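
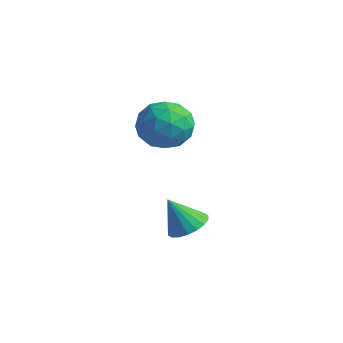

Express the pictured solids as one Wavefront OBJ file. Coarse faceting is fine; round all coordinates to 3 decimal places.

v -3.075 1.729 1.633
v -2.224 2.403 1.011
v -1.596 0.837 2.689
v -0.745 1.511 2.067
v -1.516 2.071 2.878
v -2.43 2.622 2.226
v -1.39 0.618 1.474
v -2.304 1.169 0.822
v -1.183 1.716 0.913
v -1.26 2.615 1.781
v -2.56 0.625 1.919
v -2.637 1.524 2.787
v -2.779 2.145 1.229
v -1.041 1.095 2.471
v -1.494 1.425 2.948
v -0.994 1.821 2.582
v -2.9 2.273 1.943
v -2.4 2.67 1.578
v -1.984 2.474 2.675
v -1.42 0.57 2.122
v -0.92 0.967 1.757
v -2.826 1.419 1.118
v -2.326 1.815 0.752
v -1.836 0.766 1.025
v -1.667 2.137 0.806
v -0.798 1.613 1.427
v -1.177 1.087 1.079
v -1.714 1.412 0.695
v -1.713 2.665 1.316
v -0.843 2.14 1.937
v -1.296 2.47 2.414
v -1.834 2.794 2.03
v -1.101 2.261 1.259
v -2.977 1.1 1.763
v -2.107 0.575 2.384
v -1.986 0.446 1.67
v -2.524 0.77 1.286
v -3.022 1.627 2.273
v -2.153 1.103 2.894
v -2.106 1.828 3.005
v -2.643 2.153 2.621
v -2.719 0.979 2.441
v -0.361 1.352 -3.138
v 0.294 0.695 -3.077
v -0.999 0.848 -1.702
v 0.47 1.018 -2.886
v 0.48 1.406 -2.745
v 0.324 1.784 -2.681
v 0.033 2.077 -2.708
v -0.337 2.226 -2.82
v -0.711 2.202 -2.995
v -1.016 2.01 -3.198
v -1.191 1.687 -3.389
v -1.202 1.298 -3.531
v -1.046 0.92 -3.594
v -0.754 0.628 -3.568
v -0.385 0.479 -3.455
v -0.011 0.503 -3.281
f 1 38 17
f 38 12 41
f 17 41 6
f 38 41 17
f 1 17 13
f 17 6 18
f 13 18 2
f 17 18 13
f 1 13 22
f 13 2 23
f 22 23 8
f 13 23 22
f 1 22 34
f 22 8 37
f 34 37 11
f 22 37 34
f 1 34 38
f 34 11 42
f 38 42 12
f 34 42 38
f 2 18 29
f 18 6 32
f 29 32 10
f 18 32 29
f 6 41 19
f 41 12 40
f 19 40 5
f 41 40 19
f 12 42 39
f 42 11 35
f 39 35 3
f 42 35 39
f 11 37 36
f 37 8 24
f 36 24 7
f 37 24 36
f 8 23 28
f 23 2 25
f 28 25 9
f 23 25 28
f 4 30 16
f 30 10 31
f 16 31 5
f 30 31 16
f 4 16 14
f 16 5 15
f 14 15 3
f 16 15 14
f 4 14 21
f 14 3 20
f 21 20 7
f 14 20 21
f 4 21 26
f 21 7 27
f 26 27 9
f 21 27 26
f 4 26 30
f 26 9 33
f 30 33 10
f 26 33 30
f 5 31 19
f 31 10 32
f 19 32 6
f 31 32 19
f 3 15 39
f 15 5 40
f 39 40 12
f 15 40 39
f 7 20 36
f 20 3 35
f 36 35 11
f 20 35 36
f 9 27 28
f 27 7 24
f 28 24 8
f 27 24 28
f 10 33 29
f 33 9 25
f 29 25 2
f 33 25 29
f 44 43 46
f 44 46 45
f 46 43 47
f 46 47 45
f 47 43 48
f 47 48 45
f 48 43 49
f 48 49 45
f 49 43 50
f 49 50 45
f 50 43 51
f 50 51 45
f 51 43 52
f 51 52 45
f 52 43 53
f 52 53 45
f 53 43 54
f 53 54 45
f 54 43 55
f 54 55 45
f 55 43 56
f 55 56 45
f 56 43 57
f 56 57 45
f 57 43 58
f 57 58 45
f 58 43 44
f 58 44 45



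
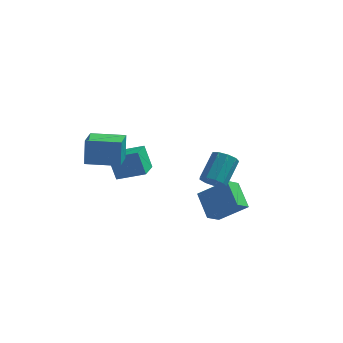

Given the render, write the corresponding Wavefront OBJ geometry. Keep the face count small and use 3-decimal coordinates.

v 2.658 -3.846 1.089
v 3.16 -3.503 0.555
v 3.544 -2.07 1.836
v 3.042 -2.414 2.371
v 2.647 -3.305 0.487
v 3.031 -1.872 1.768
v 2.139 -3.36 0.701
v 2.523 -1.928 1.983
v 1.874 -3.643 1.097
v 2.258 -2.21 2.378
v 1.976 -4.021 1.489
v 2.36 -2.588 2.771
v 2.396 -4.317 1.694
v 2.781 -2.885 2.976
v 2.94 -4.393 1.616
v 3.324 -2.961 2.898
v 3.351 -4.213 1.292
v 3.735 -2.781 2.573
v 3.438 -3.862 0.872
v 3.822 -2.429 2.154
v -4.883 -3.271 1.21
v -4.911 -2.943 2.919
v -5.086 -1.534 0.874
v -5.113 -1.207 2.582
v -2.827 -3.033 1.198
v -2.854 -2.706 2.906
v -3.029 -1.297 0.861
v -3.057 -0.969 2.57
v -4.554 2.059 -2.987
v -5.119 2.338 -1.387
v -4.615 3.788 -3.31
v -5.181 4.067 -1.71
v -2.779 2.233 -2.39
v -3.345 2.512 -0.79
v -2.841 3.962 -2.713
v -3.406 4.241 -1.113
v 1.917 -1.486 -1.47
v 1.45 -2.391 -0.837
v 3.606 -1.461 -0.188
v 3.138 -2.367 0.445
v 2.782 -2.713 -2.585
v 2.314 -3.619 -1.952
v 4.47 -2.689 -1.303
v 4.003 -3.594 -0.67
f 2 1 5
f 2 5 3
f 3 5 6
f 3 6 4
f 5 1 7
f 5 7 6
f 6 7 8
f 6 8 4
f 7 1 9
f 7 9 8
f 8 9 10
f 8 10 4
f 9 1 11
f 9 11 10
f 10 11 12
f 10 12 4
f 11 1 13
f 11 13 12
f 12 13 14
f 12 14 4
f 13 1 15
f 13 15 14
f 14 15 16
f 14 16 4
f 15 1 17
f 15 17 16
f 16 17 18
f 16 18 4
f 17 1 19
f 17 19 18
f 18 19 20
f 18 20 4
f 19 1 2
f 19 2 20
f 20 2 3
f 20 3 4
f 22 24 21
f 25 22 21
f 21 24 23
f 23 25 21
f 22 28 24
f 26 22 25
f 26 28 22
f 24 28 23
f 27 25 23
f 23 28 27
f 27 26 25
f 28 26 27
f 30 32 29
f 33 30 29
f 29 32 31
f 31 33 29
f 30 36 32
f 34 30 33
f 34 36 30
f 32 36 31
f 35 33 31
f 31 36 35
f 35 34 33
f 36 34 35
f 38 40 37
f 41 38 37
f 37 40 39
f 39 41 37
f 38 44 40
f 42 38 41
f 42 44 38
f 40 44 39
f 43 41 39
f 39 44 43
f 43 42 41
f 44 42 43



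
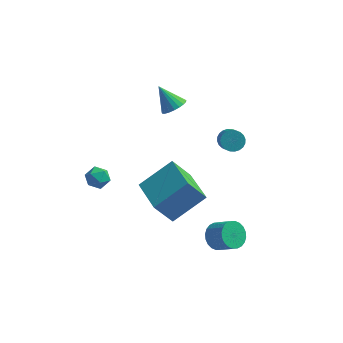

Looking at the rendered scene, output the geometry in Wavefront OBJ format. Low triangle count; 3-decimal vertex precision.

v 2.94 -0.265 1.26
v 3.528 -0.197 1.113
v 3.868 -1.186 2.013
v 3.28 -1.255 2.16
v 3.507 -0.041 1.292
v 3.846 -1.031 2.192
v 3.399 0.08 1.466
v 3.739 -0.909 2.366
v 3.221 0.149 1.609
v 3.561 -0.841 2.509
v 3.001 0.154 1.699
v 3.34 -0.835 2.599
v 2.771 0.096 1.721
v 3.111 -0.893 2.621
v 2.567 -0.017 1.674
v 2.907 -1.006 2.574
v 2.42 -0.168 1.563
v 2.76 -1.157 2.463
v 2.352 -0.334 1.407
v 2.692 -1.323 2.307
v 2.374 -0.489 1.228
v 2.713 -1.479 2.128
v 2.481 -0.611 1.054
v 2.821 -1.6 1.954
v 2.659 -0.679 0.911
v 2.999 -1.669 1.811
v 2.88 -0.685 0.821
v 3.219 -1.674 1.721
v 3.109 -0.627 0.799
v 3.449 -1.616 1.699
v 3.313 -0.514 0.846
v 3.653 -1.503 1.746
v 3.46 -0.363 0.957
v 3.8 -1.352 1.857
v -3.191 -2.777 -0.249
v -2.644 -3.048 -0.557
v -3.196 -3.612 0.477
v -2.649 -3.883 0.169
v -2.59 -3.299 0.519
v -2.587 -2.783 0.071
v -3.253 -3.877 -0.151
v -3.25 -3.361 -0.599
v -2.682 -3.728 -0.496
v -2.273 -3.37 -0.082
v -3.567 -3.29 0.002
v -3.158 -2.932 0.416
v -0.468 2.803 0.377
v 0.06 2.622 0.847
v -1.352 3.197 1.523
v 0.121 2.914 0.793
v 0.08 3.187 0.667
v -0.056 3.394 0.491
v -0.263 3.499 0.296
v -0.506 3.483 0.114
v -0.742 3.349 -0.022
v -0.931 3.121 -0.089
v -1.04 2.838 -0.076
v -1.05 2.549 0.016
v -0.959 2.304 0.17
v -0.784 2.145 0.36
v -0.554 2.099 0.553
v -0.309 2.176 0.715
v -0.092 2.36 0.819
v -0.961 -3.04 -0.492
v 0.461 -1.991 0.68
v -0.138 -2.636 -1.852
v 1.283 -1.587 -0.68
v 0.177 -4.773 -0.32
v 1.598 -3.724 0.852
v 0.999 -4.369 -1.68
v 2.421 -3.32 -0.508
v 2.868 -2.681 -4.279
v 3.142 -3.156 -4.848
v 4.026 -3.554 -4.09
v 3.752 -3.079 -3.521
v 3.304 -2.899 -4.901
v 4.187 -3.297 -4.143
v 3.399 -2.608 -4.859
v 4.282 -3.006 -4.102
v 3.413 -2.329 -4.73
v 4.297 -2.727 -3.972
v 3.345 -2.104 -4.531
v 4.228 -2.502 -3.773
v 3.204 -1.966 -4.294
v 4.087 -2.364 -3.536
v 3.011 -1.937 -4.055
v 3.895 -2.335 -3.297
v 2.797 -2.021 -3.85
v 3.681 -2.42 -3.092
v 2.594 -2.206 -3.71
v 3.478 -2.604 -2.952
v 2.433 -2.463 -3.657
v 3.316 -2.861 -2.899
v 2.338 -2.754 -3.698
v 3.221 -3.152 -2.941
v 2.323 -3.033 -3.828
v 3.207 -3.431 -3.07
v 2.392 -3.258 -4.027
v 3.275 -3.656 -3.269
v 2.533 -3.396 -4.264
v 3.416 -3.794 -3.506
v 2.725 -3.425 -4.503
v 3.609 -3.823 -3.745
v 2.939 -3.34 -4.708
v 3.823 -3.739 -3.95
f 2 1 5
f 2 5 3
f 3 5 6
f 3 6 4
f 5 1 7
f 5 7 6
f 6 7 8
f 6 8 4
f 7 1 9
f 7 9 8
f 8 9 10
f 8 10 4
f 9 1 11
f 9 11 10
f 10 11 12
f 10 12 4
f 11 1 13
f 11 13 12
f 12 13 14
f 12 14 4
f 13 1 15
f 13 15 14
f 14 15 16
f 14 16 4
f 15 1 17
f 15 17 16
f 16 17 18
f 16 18 4
f 17 1 19
f 17 19 18
f 18 19 20
f 18 20 4
f 19 1 21
f 19 21 20
f 20 21 22
f 20 22 4
f 21 1 23
f 21 23 22
f 22 23 24
f 22 24 4
f 23 1 25
f 23 25 24
f 24 25 26
f 24 26 4
f 25 1 27
f 25 27 26
f 26 27 28
f 26 28 4
f 27 1 29
f 27 29 28
f 28 29 30
f 28 30 4
f 29 1 31
f 29 31 30
f 30 31 32
f 30 32 4
f 31 1 33
f 31 33 32
f 32 33 34
f 32 34 4
f 33 1 2
f 33 2 34
f 34 2 3
f 34 3 4
f 35 46 40
f 35 40 36
f 35 36 42
f 35 42 45
f 35 45 46
f 36 40 44
f 40 46 39
f 46 45 37
f 45 42 41
f 42 36 43
f 38 44 39
f 38 39 37
f 38 37 41
f 38 41 43
f 38 43 44
f 39 44 40
f 37 39 46
f 41 37 45
f 43 41 42
f 44 43 36
f 48 47 50
f 48 50 49
f 50 47 51
f 50 51 49
f 51 47 52
f 51 52 49
f 52 47 53
f 52 53 49
f 53 47 54
f 53 54 49
f 54 47 55
f 54 55 49
f 55 47 56
f 55 56 49
f 56 47 57
f 56 57 49
f 57 47 58
f 57 58 49
f 58 47 59
f 58 59 49
f 59 47 60
f 59 60 49
f 60 47 61
f 60 61 49
f 61 47 62
f 61 62 49
f 62 47 63
f 62 63 49
f 63 47 48
f 63 48 49
f 65 67 64
f 68 65 64
f 64 67 66
f 66 68 64
f 65 71 67
f 69 65 68
f 69 71 65
f 67 71 66
f 70 68 66
f 66 71 70
f 70 69 68
f 71 69 70
f 73 72 76
f 73 76 74
f 74 76 77
f 74 77 75
f 76 72 78
f 76 78 77
f 77 78 79
f 77 79 75
f 78 72 80
f 78 80 79
f 79 80 81
f 79 81 75
f 80 72 82
f 80 82 81
f 81 82 83
f 81 83 75
f 82 72 84
f 82 84 83
f 83 84 85
f 83 85 75
f 84 72 86
f 84 86 85
f 85 86 87
f 85 87 75
f 86 72 88
f 86 88 87
f 87 88 89
f 87 89 75
f 88 72 90
f 88 90 89
f 89 90 91
f 89 91 75
f 90 72 92
f 90 92 91
f 91 92 93
f 91 93 75
f 92 72 94
f 92 94 93
f 93 94 95
f 93 95 75
f 94 72 96
f 94 96 95
f 95 96 97
f 95 97 75
f 96 72 98
f 96 98 97
f 97 98 99
f 97 99 75
f 98 72 100
f 98 100 99
f 99 100 101
f 99 101 75
f 100 72 102
f 100 102 101
f 101 102 103
f 101 103 75
f 102 72 104
f 102 104 103
f 103 104 105
f 103 105 75
f 104 72 73
f 104 73 105
f 105 73 74
f 105 74 75



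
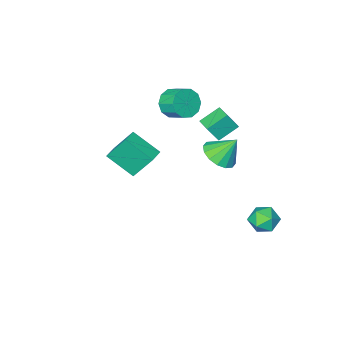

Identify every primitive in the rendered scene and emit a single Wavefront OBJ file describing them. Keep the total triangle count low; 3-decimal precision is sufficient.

v -0.586 -2.788 1.668
v -0.09 -3.047 2.308
v -0.279 -2.11 2.832
v -0.774 -1.852 2.192
v 0.212 -2.792 1.962
v 0.023 -1.855 2.486
v 0.209 -2.536 1.503
v 0.02 -1.599 2.027
v -0.097 -2.376 1.107
v -0.286 -1.439 1.631
v -0.59 -2.374 0.926
v -0.779 -1.437 1.45
v -1.081 -2.53 1.028
v -1.27 -1.593 1.552
v -1.383 -2.785 1.374
v -1.572 -1.848 1.898
v -1.38 -3.041 1.833
v -1.569 -2.104 2.357
v -1.074 -3.201 2.229
v -1.263 -2.264 2.753
v -0.581 -3.203 2.41
v -0.77 -2.266 2.934
v 0.371 2.552 2.044
v 1.16 2.897 2.338
v -0.251 3.028 3.156
v 0.965 3.241 2.082
v 0.611 3.4 1.815
v 0.192 3.332 1.61
v -0.179 3.055 1.521
v -0.402 2.643 1.573
v -0.418 2.207 1.75
v -0.223 1.864 2.006
v 0.132 1.704 2.273
v 0.55 1.772 2.478
v 0.921 2.049 2.567
v 1.144 2.461 2.516
v -1.28 4.495 -2.877
v -0.651 4.153 -2.478
v -2.009 3.407 -2.662
v -1.38 3.065 -2.263
v -1.775 3.703 -1.934
v -1.325 4.376 -2.067
v -1.335 3.184 -3.073
v -0.885 3.857 -3.206
v -0.685 3.342 -2.599
v -0.957 3.663 -1.895
v -1.703 3.897 -3.245
v -1.975 4.218 -2.541
v 3.005 1.738 2.879
v 3.686 0.572 3.774
v 3.678 2.183 2.946
v 4.359 1.017 3.841
v 3.601 1.043 1.519
v 4.282 -0.123 2.414
v 4.274 1.488 1.586
v 4.955 0.322 2.481
v -2.043 -0.03 1.743
v -1.534 -0.258 2.632
v -1.856 0.883 1.87
v -1.347 0.654 2.759
v -1.013 -0.154 1.121
v -0.504 -0.383 2.01
v -0.826 0.758 1.248
v -0.317 0.53 2.137
f 2 1 5
f 2 5 3
f 3 5 6
f 3 6 4
f 5 1 7
f 5 7 6
f 6 7 8
f 6 8 4
f 7 1 9
f 7 9 8
f 8 9 10
f 8 10 4
f 9 1 11
f 9 11 10
f 10 11 12
f 10 12 4
f 11 1 13
f 11 13 12
f 12 13 14
f 12 14 4
f 13 1 15
f 13 15 14
f 14 15 16
f 14 16 4
f 15 1 17
f 15 17 16
f 16 17 18
f 16 18 4
f 17 1 19
f 17 19 18
f 18 19 20
f 18 20 4
f 19 1 21
f 19 21 20
f 20 21 22
f 20 22 4
f 21 1 2
f 21 2 22
f 22 2 3
f 22 3 4
f 24 23 26
f 24 26 25
f 26 23 27
f 26 27 25
f 27 23 28
f 27 28 25
f 28 23 29
f 28 29 25
f 29 23 30
f 29 30 25
f 30 23 31
f 30 31 25
f 31 23 32
f 31 32 25
f 32 23 33
f 32 33 25
f 33 23 34
f 33 34 25
f 34 23 35
f 34 35 25
f 35 23 36
f 35 36 25
f 36 23 24
f 36 24 25
f 37 48 42
f 37 42 38
f 37 38 44
f 37 44 47
f 37 47 48
f 38 42 46
f 42 48 41
f 48 47 39
f 47 44 43
f 44 38 45
f 40 46 41
f 40 41 39
f 40 39 43
f 40 43 45
f 40 45 46
f 41 46 42
f 39 41 48
f 43 39 47
f 45 43 44
f 46 45 38
f 50 52 49
f 53 50 49
f 49 52 51
f 51 53 49
f 50 56 52
f 54 50 53
f 54 56 50
f 52 56 51
f 55 53 51
f 51 56 55
f 55 54 53
f 56 54 55
f 58 60 57
f 61 58 57
f 57 60 59
f 59 61 57
f 58 64 60
f 62 58 61
f 62 64 58
f 60 64 59
f 63 61 59
f 59 64 63
f 63 62 61
f 64 62 63



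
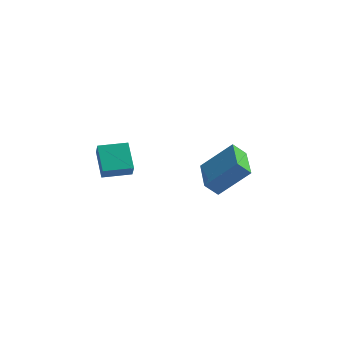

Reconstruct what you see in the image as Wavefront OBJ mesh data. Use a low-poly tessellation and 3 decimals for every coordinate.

v 3.039 1.683 -4.135
v 4.498 1.987 -2.712
v 2.619 3.515 -4.096
v 4.078 3.82 -2.673
v 3.662 1.84 -4.807
v 5.121 2.145 -3.384
v 3.242 3.673 -4.768
v 4.701 3.977 -3.345
v -0.662 -3.468 0.119
v -1.097 -2.285 0.895
v -0.802 -3.073 -0.563
v -1.237 -1.89 0.213
v 0.597 -3.01 0.127
v 0.162 -1.827 0.903
v 0.457 -2.615 -0.555
v 0.022 -1.432 0.221
f 2 4 1
f 5 2 1
f 1 4 3
f 3 5 1
f 2 8 4
f 6 2 5
f 6 8 2
f 4 8 3
f 7 5 3
f 3 8 7
f 7 6 5
f 8 6 7
f 10 12 9
f 13 10 9
f 9 12 11
f 11 13 9
f 10 16 12
f 14 10 13
f 14 16 10
f 12 16 11
f 15 13 11
f 11 16 15
f 15 14 13
f 16 14 15



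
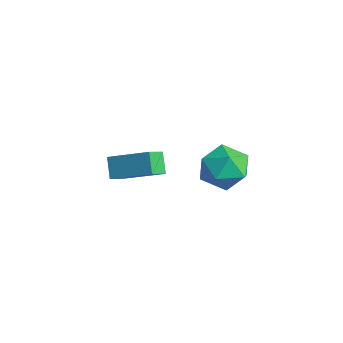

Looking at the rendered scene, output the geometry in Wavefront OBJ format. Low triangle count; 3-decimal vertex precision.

v -4.281 1.645 -2.397
v -3.88 0.777 -1.853
v -2.74 2.918 -1.502
v -2.339 2.05 -0.958
v -3.561 1.41 -3.302
v -3.16 0.542 -2.758
v -2.02 2.683 -2.407
v -1.619 1.815 -1.863
v 0.613 3.101 0.2
v 1.11 3.678 1.166
v 2.35 3.222 -0.766
v 2.847 3.799 0.2
v 2.54 2.61 0.285
v 1.467 2.536 0.881
v 1.993 4.364 -0.481
v 0.92 4.29 0.115
v 1.963 4.459 0.745
v 2.301 3.375 1.218
v 1.159 3.525 -0.818
v 1.497 2.441 -0.345
f 2 4 1
f 5 2 1
f 1 4 3
f 3 5 1
f 2 8 4
f 6 2 5
f 6 8 2
f 4 8 3
f 7 5 3
f 3 8 7
f 7 6 5
f 8 6 7
f 9 20 14
f 9 14 10
f 9 10 16
f 9 16 19
f 9 19 20
f 10 14 18
f 14 20 13
f 20 19 11
f 19 16 15
f 16 10 17
f 12 18 13
f 12 13 11
f 12 11 15
f 12 15 17
f 12 17 18
f 13 18 14
f 11 13 20
f 15 11 19
f 17 15 16
f 18 17 10



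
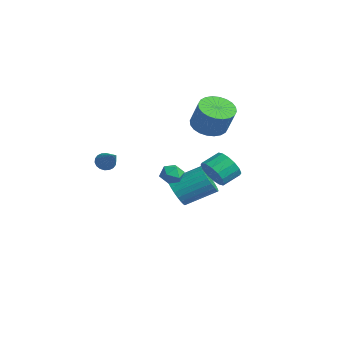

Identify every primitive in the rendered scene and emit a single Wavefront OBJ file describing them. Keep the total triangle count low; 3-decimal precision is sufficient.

v -1.712 3.188 1.798
v -0.91 2.634 1.383
v -0.066 2.697 2.926
v -0.868 3.252 3.342
v -0.79 3.021 1.302
v 0.053 3.085 2.845
v -0.811 3.434 1.296
v 0.032 3.498 2.839
v -0.969 3.81 1.367
v -0.126 3.873 2.91
v -1.24 4.091 1.504
v -0.397 4.154 3.047
v -1.583 4.234 1.685
v -0.74 4.298 3.228
v -1.946 4.219 1.884
v -1.102 4.282 3.427
v -2.272 4.046 2.07
v -1.429 4.109 3.613
v -2.514 3.743 2.214
v -1.67 3.806 3.757
v -2.633 3.355 2.295
v -1.79 3.419 3.838
v -2.612 2.942 2.301
v -1.769 3.006 3.844
v -2.454 2.567 2.23
v -1.611 2.63 3.773
v -2.183 2.286 2.093
v -1.34 2.349 3.636
v -1.84 2.142 1.912
v -0.997 2.206 3.455
v -1.478 2.158 1.713
v -0.634 2.221 3.256
v -1.151 2.331 1.527
v -0.308 2.394 3.07
v -2.513 -2.556 -0.163
v -2.172 -2.493 -0.653
v -0.967 -2.644 0.903
v -2.211 -2.24 -0.575
v -2.31 -2.051 -0.415
v -2.45 -1.961 -0.206
v -2.601 -1.989 0.012
v -2.736 -2.129 0.195
v -2.826 -2.354 0.307
v -2.854 -2.619 0.326
v -2.815 -2.871 0.248
v -2.716 -3.061 0.089
v -2.576 -3.151 -0.121
v -2.424 -3.123 -0.338
v -2.29 -2.983 -0.521
v -2.2 -2.758 -0.634
v -4.125 2.467 -4.146
v -3.549 2.702 -4.942
v -2.88 4.427 -3.95
v -3.455 4.193 -3.154
v -3.886 2.885 -5.034
v -3.216 4.611 -4.042
v -4.259 3.005 -4.991
v -3.589 4.73 -3.998
v -4.611 3.043 -4.819
v -3.942 4.768 -3.826
v -4.89 2.993 -4.544
v -4.22 4.719 -3.552
v -5.052 2.864 -4.209
v -4.382 4.589 -3.217
v -5.073 2.673 -3.865
v -4.403 4.399 -2.872
v -4.949 2.452 -3.563
v -4.28 4.177 -2.571
v -4.7 2.233 -3.35
v -4.031 3.958 -2.358
v -4.364 2.049 -3.258
v -3.694 3.775 -2.266
v -3.991 1.93 -3.302
v -3.321 3.655 -2.309
v -3.638 1.892 -3.474
v -2.969 3.617 -2.481
v -3.36 1.941 -3.748
v -2.69 3.667 -2.756
v -3.198 2.071 -4.083
v -2.528 3.796 -3.091
v -3.177 2.261 -4.428
v -2.507 3.987 -3.435
v -3.3 2.483 -4.729
v -2.631 4.208 -3.737
v 2.335 1.257 0.044
v 2.761 1.655 -0.68
v 2.672 2.681 -0.169
v 2.245 2.283 0.556
v 2.292 1.668 -0.789
v 2.203 2.694 -0.277
v 1.835 1.571 -0.674
v 1.745 2.597 -0.163
v 1.511 1.39 -0.367
v 1.422 2.416 0.144
v 1.408 1.173 0.05
v 1.319 2.199 0.562
v 1.554 0.979 0.466
v 1.464 2.005 0.977
v 1.908 0.859 0.769
v 1.819 1.885 1.28
v 2.377 0.846 0.877
v 2.288 1.872 1.389
v 2.835 0.943 0.763
v 2.745 1.969 1.274
v 3.158 1.124 0.456
v 3.069 2.15 0.967
v 3.261 1.341 0.038
v 3.172 2.367 0.55
v 3.116 1.535 -0.377
v 3.026 2.561 0.134
v -1.126 0.983 -1.237
v -0.494 0.814 -1.55
v -0.966 0.126 -0.45
v -0.334 -0.043 -0.763
v -0.405 0.583 -0.402
v -0.503 1.112 -0.888
v -0.957 -0.172 -1.112
v -1.055 0.357 -1.598
v -0.389 0.1 -1.472
v -0.048 0.567 -1.033
v -1.412 0.373 -0.967
v -1.071 0.84 -0.528
f 2 1 5
f 2 5 3
f 3 5 6
f 3 6 4
f 5 1 7
f 5 7 6
f 6 7 8
f 6 8 4
f 7 1 9
f 7 9 8
f 8 9 10
f 8 10 4
f 9 1 11
f 9 11 10
f 10 11 12
f 10 12 4
f 11 1 13
f 11 13 12
f 12 13 14
f 12 14 4
f 13 1 15
f 13 15 14
f 14 15 16
f 14 16 4
f 15 1 17
f 15 17 16
f 16 17 18
f 16 18 4
f 17 1 19
f 17 19 18
f 18 19 20
f 18 20 4
f 19 1 21
f 19 21 20
f 20 21 22
f 20 22 4
f 21 1 23
f 21 23 22
f 22 23 24
f 22 24 4
f 23 1 25
f 23 25 24
f 24 25 26
f 24 26 4
f 25 1 27
f 25 27 26
f 26 27 28
f 26 28 4
f 27 1 29
f 27 29 28
f 28 29 30
f 28 30 4
f 29 1 31
f 29 31 30
f 30 31 32
f 30 32 4
f 31 1 33
f 31 33 32
f 32 33 34
f 32 34 4
f 33 1 2
f 33 2 34
f 34 2 3
f 34 3 4
f 36 35 38
f 36 38 37
f 38 35 39
f 38 39 37
f 39 35 40
f 39 40 37
f 40 35 41
f 40 41 37
f 41 35 42
f 41 42 37
f 42 35 43
f 42 43 37
f 43 35 44
f 43 44 37
f 44 35 45
f 44 45 37
f 45 35 46
f 45 46 37
f 46 35 47
f 46 47 37
f 47 35 48
f 47 48 37
f 48 35 49
f 48 49 37
f 49 35 50
f 49 50 37
f 50 35 36
f 50 36 37
f 52 51 55
f 52 55 53
f 53 55 56
f 53 56 54
f 55 51 57
f 55 57 56
f 56 57 58
f 56 58 54
f 57 51 59
f 57 59 58
f 58 59 60
f 58 60 54
f 59 51 61
f 59 61 60
f 60 61 62
f 60 62 54
f 61 51 63
f 61 63 62
f 62 63 64
f 62 64 54
f 63 51 65
f 63 65 64
f 64 65 66
f 64 66 54
f 65 51 67
f 65 67 66
f 66 67 68
f 66 68 54
f 67 51 69
f 67 69 68
f 68 69 70
f 68 70 54
f 69 51 71
f 69 71 70
f 70 71 72
f 70 72 54
f 71 51 73
f 71 73 72
f 72 73 74
f 72 74 54
f 73 51 75
f 73 75 74
f 74 75 76
f 74 76 54
f 75 51 77
f 75 77 76
f 76 77 78
f 76 78 54
f 77 51 79
f 77 79 78
f 78 79 80
f 78 80 54
f 79 51 81
f 79 81 80
f 80 81 82
f 80 82 54
f 81 51 83
f 81 83 82
f 82 83 84
f 82 84 54
f 83 51 52
f 83 52 84
f 84 52 53
f 84 53 54
f 86 85 89
f 86 89 87
f 87 89 90
f 87 90 88
f 89 85 91
f 89 91 90
f 90 91 92
f 90 92 88
f 91 85 93
f 91 93 92
f 92 93 94
f 92 94 88
f 93 85 95
f 93 95 94
f 94 95 96
f 94 96 88
f 95 85 97
f 95 97 96
f 96 97 98
f 96 98 88
f 97 85 99
f 97 99 98
f 98 99 100
f 98 100 88
f 99 85 101
f 99 101 100
f 100 101 102
f 100 102 88
f 101 85 103
f 101 103 102
f 102 103 104
f 102 104 88
f 103 85 105
f 103 105 104
f 104 105 106
f 104 106 88
f 105 85 107
f 105 107 106
f 106 107 108
f 106 108 88
f 107 85 109
f 107 109 108
f 108 109 110
f 108 110 88
f 109 85 86
f 109 86 110
f 110 86 87
f 110 87 88
f 111 122 116
f 111 116 112
f 111 112 118
f 111 118 121
f 111 121 122
f 112 116 120
f 116 122 115
f 122 121 113
f 121 118 117
f 118 112 119
f 114 120 115
f 114 115 113
f 114 113 117
f 114 117 119
f 114 119 120
f 115 120 116
f 113 115 122
f 117 113 121
f 119 117 118
f 120 119 112



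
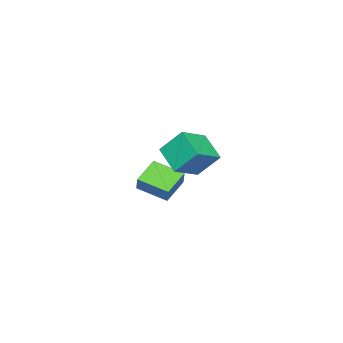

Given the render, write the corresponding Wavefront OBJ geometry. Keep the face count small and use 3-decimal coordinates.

v 1.995 2.506 2.417
v 1.755 3.531 3.582
v 2.611 3.692 1.501
v 2.371 4.717 2.666
v 3.409 2.203 2.974
v 3.169 3.228 4.139
v 4.025 3.389 2.058
v 3.785 4.414 3.223
v -2.066 -2.76 -2.103
v -3.37 -2.68 -1.251
v -2.371 -1.182 -2.717
v -3.675 -1.103 -1.865
v -1.485 -2.317 -1.255
v -2.789 -2.238 -0.403
v -1.79 -0.74 -1.869
v -3.094 -0.66 -1.017
f 2 4 1
f 5 2 1
f 1 4 3
f 3 5 1
f 2 8 4
f 6 2 5
f 6 8 2
f 4 8 3
f 7 5 3
f 3 8 7
f 7 6 5
f 8 6 7
f 10 12 9
f 13 10 9
f 9 12 11
f 11 13 9
f 10 16 12
f 14 10 13
f 14 16 10
f 12 16 11
f 15 13 11
f 11 16 15
f 15 14 13
f 16 14 15



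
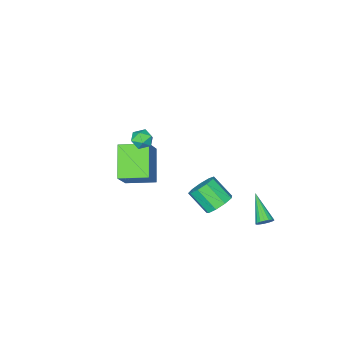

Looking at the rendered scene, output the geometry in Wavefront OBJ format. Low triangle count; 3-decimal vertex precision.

v 1.295 -0.469 2.056
v 1.767 -0.057 1.916
v 1.993 -1.143 2.424
v 2.465 -0.731 2.284
v 2.051 -0.597 2.756
v 1.619 -0.181 2.528
v 2.141 -1.019 1.812
v 1.709 -0.603 1.584
v 2.289 -0.397 1.766
v 2.234 -0.136 2.349
v 1.526 -1.064 1.991
v 1.471 -0.803 2.574
v -2.75 3.534 -4.5
v -2.3 3.316 -4.517
v -3.37 2.166 -3.42
v -2.284 3.449 -4.34
v -2.36 3.599 -4.194
v -2.513 3.736 -4.108
v -2.713 3.833 -4.101
v -2.921 3.87 -4.172
v -3.094 3.842 -4.308
v -3.2 3.752 -4.482
v -3.216 3.619 -4.66
v -3.14 3.469 -4.806
v -2.986 3.332 -4.892
v -2.786 3.235 -4.899
v -2.579 3.197 -4.828
v -2.405 3.226 -4.692
v -1.238 -4.054 -3.982
v -0.769 -3.87 -4.359
v 0.168 -3.221 -2.876
v -0.302 -3.406 -2.498
v -0.97 -3.614 -4.343
v -0.034 -2.965 -2.86
v -1.244 -3.476 -4.231
v -0.307 -2.827 -2.748
v -1.516 -3.493 -4.052
v -0.579 -2.844 -2.569
v -1.713 -3.661 -3.854
v -0.777 -3.012 -2.371
v -1.783 -3.934 -3.69
v -0.847 -3.285 -2.207
v -1.708 -4.239 -3.604
v -0.771 -3.59 -2.121
v -1.506 -4.495 -3.62
v -0.57 -3.846 -2.137
v -1.233 -4.633 -3.732
v -0.296 -3.984 -2.249
v -0.961 -4.616 -3.911
v -0.024 -3.967 -2.428
v -0.763 -4.448 -4.109
v 0.173 -3.799 -2.626
v -0.693 -4.175 -4.273
v 0.243 -3.526 -2.79
v 1.954 -1.841 -2.078
v 0.893 -3.034 -0.76
v 0.91 -0.64 -1.83
v -0.15 -1.834 -0.513
v 2.99 -1.226 -0.687
v 1.93 -2.42 0.63
v 1.947 -0.026 -0.44
v 0.886 -1.219 0.878
v 0.13 3.178 -1.555
v 0.766 3.606 -1.265
v 1.026 2.551 -0.275
v 0.39 2.122 -0.565
v 0.298 3.748 -0.99
v 0.557 2.693 -0.001
v -0.249 3.623 -0.98
v 0.011 2.568 0.009
v -0.618 3.29 -1.239
v -0.359 2.234 -0.249
v -0.637 2.904 -1.646
v -0.378 1.848 -0.656
v -0.297 2.646 -2.01
v -0.038 1.591 -1.02
v 0.243 2.637 -2.161
v 0.502 1.582 -1.171
v 0.73 2.881 -2.029
v 0.99 1.825 -1.039
v 0.937 3.264 -1.675
v 1.196 2.208 -0.685
f 1 12 6
f 1 6 2
f 1 2 8
f 1 8 11
f 1 11 12
f 2 6 10
f 6 12 5
f 12 11 3
f 11 8 7
f 8 2 9
f 4 10 5
f 4 5 3
f 4 3 7
f 4 7 9
f 4 9 10
f 5 10 6
f 3 5 12
f 7 3 11
f 9 7 8
f 10 9 2
f 14 13 16
f 14 16 15
f 16 13 17
f 16 17 15
f 17 13 18
f 17 18 15
f 18 13 19
f 18 19 15
f 19 13 20
f 19 20 15
f 20 13 21
f 20 21 15
f 21 13 22
f 21 22 15
f 22 13 23
f 22 23 15
f 23 13 24
f 23 24 15
f 24 13 25
f 24 25 15
f 25 13 26
f 25 26 15
f 26 13 27
f 26 27 15
f 27 13 28
f 27 28 15
f 28 13 14
f 28 14 15
f 30 29 33
f 30 33 31
f 31 33 34
f 31 34 32
f 33 29 35
f 33 35 34
f 34 35 36
f 34 36 32
f 35 29 37
f 35 37 36
f 36 37 38
f 36 38 32
f 37 29 39
f 37 39 38
f 38 39 40
f 38 40 32
f 39 29 41
f 39 41 40
f 40 41 42
f 40 42 32
f 41 29 43
f 41 43 42
f 42 43 44
f 42 44 32
f 43 29 45
f 43 45 44
f 44 45 46
f 44 46 32
f 45 29 47
f 45 47 46
f 46 47 48
f 46 48 32
f 47 29 49
f 47 49 48
f 48 49 50
f 48 50 32
f 49 29 51
f 49 51 50
f 50 51 52
f 50 52 32
f 51 29 53
f 51 53 52
f 52 53 54
f 52 54 32
f 53 29 30
f 53 30 54
f 54 30 31
f 54 31 32
f 56 58 55
f 59 56 55
f 55 58 57
f 57 59 55
f 56 62 58
f 60 56 59
f 60 62 56
f 58 62 57
f 61 59 57
f 57 62 61
f 61 60 59
f 62 60 61
f 64 63 67
f 64 67 65
f 65 67 68
f 65 68 66
f 67 63 69
f 67 69 68
f 68 69 70
f 68 70 66
f 69 63 71
f 69 71 70
f 70 71 72
f 70 72 66
f 71 63 73
f 71 73 72
f 72 73 74
f 72 74 66
f 73 63 75
f 73 75 74
f 74 75 76
f 74 76 66
f 75 63 77
f 75 77 76
f 76 77 78
f 76 78 66
f 77 63 79
f 77 79 78
f 78 79 80
f 78 80 66
f 79 63 81
f 79 81 80
f 80 81 82
f 80 82 66
f 81 63 64
f 81 64 82
f 82 64 65
f 82 65 66



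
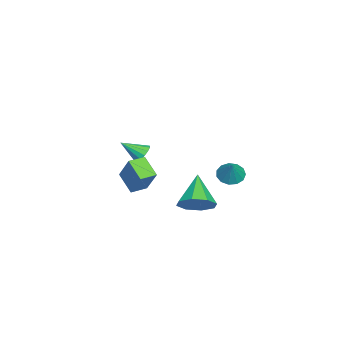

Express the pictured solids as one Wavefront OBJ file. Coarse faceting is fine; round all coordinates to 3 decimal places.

v 3.063 -1.448 2.615
v 2.349 -2.147 3.331
v 2.485 -0.826 2.645
v 1.77 -1.526 3.361
v 3.79 -0.834 3.939
v 3.075 -1.534 4.655
v 3.211 -0.213 3.969
v 2.497 -0.912 4.685
v -3.464 -2.287 1.641
v -3.138 -1.96 2.054
v -3.336 -3.373 2.399
v -3.443 -1.931 2.148
v -3.755 -1.997 2.105
v -3.988 -2.141 1.939
v -4.081 -2.324 1.692
v -4.008 -2.498 1.432
v -3.79 -2.615 1.228
v -3.484 -2.644 1.134
v -3.173 -2.577 1.177
v -2.94 -2.433 1.343
v -2.847 -2.25 1.59
v -2.92 -2.077 1.85
v 0.526 2.73 2.9
v 1.017 2.351 2.598
v 1.214 2.89 3.82
v 1.079 2.719 2.488
v 0.965 3.09 2.509
v 0.712 3.347 2.654
v 0.4 3.408 2.877
v 0.127 3.254 3.107
v -0.019 2.933 3.272
v 0.008 2.548 3.319
v 0.2 2.221 3.233
v 0.494 2.055 3.041
v 0.799 2.104 2.804
v 1.969 1.386 1.493
v 2.41 1.975 2.11
v 0.551 1.174 2.707
v 1.962 2.333 1.649
v 1.519 2.136 1.098
v 1.34 1.5 0.777
v 1.529 0.797 0.876
v 1.977 0.439 1.336
v 2.42 0.636 1.888
v 2.599 1.272 2.208
f 2 4 1
f 5 2 1
f 1 4 3
f 3 5 1
f 2 8 4
f 6 2 5
f 6 8 2
f 4 8 3
f 7 5 3
f 3 8 7
f 7 6 5
f 8 6 7
f 10 9 12
f 10 12 11
f 12 9 13
f 12 13 11
f 13 9 14
f 13 14 11
f 14 9 15
f 14 15 11
f 15 9 16
f 15 16 11
f 16 9 17
f 16 17 11
f 17 9 18
f 17 18 11
f 18 9 19
f 18 19 11
f 19 9 20
f 19 20 11
f 20 9 21
f 20 21 11
f 21 9 22
f 21 22 11
f 22 9 10
f 22 10 11
f 24 23 26
f 24 26 25
f 26 23 27
f 26 27 25
f 27 23 28
f 27 28 25
f 28 23 29
f 28 29 25
f 29 23 30
f 29 30 25
f 30 23 31
f 30 31 25
f 31 23 32
f 31 32 25
f 32 23 33
f 32 33 25
f 33 23 34
f 33 34 25
f 34 23 35
f 34 35 25
f 35 23 24
f 35 24 25
f 37 36 39
f 37 39 38
f 39 36 40
f 39 40 38
f 40 36 41
f 40 41 38
f 41 36 42
f 41 42 38
f 42 36 43
f 42 43 38
f 43 36 44
f 43 44 38
f 44 36 45
f 44 45 38
f 45 36 37
f 45 37 38



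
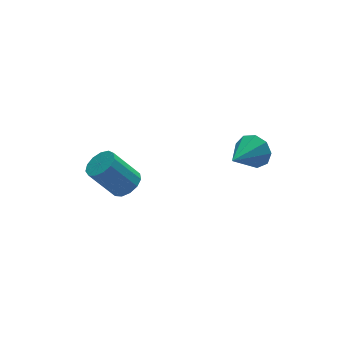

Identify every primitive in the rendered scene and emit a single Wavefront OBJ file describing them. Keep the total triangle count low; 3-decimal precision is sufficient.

v 3.583 0.245 1.933
v 4.091 -0.063 2.661
v 2.077 -0.745 2.567
v 3.795 0.487 2.817
v 3.4 0.923 2.558
v 3.09 1.042 2.008
v 3.01 0.788 1.422
v 3.199 0.28 1.076
v 3.567 -0.244 1.131
v 3.942 -0.54 1.561
v 4.149 -0.468 2.166
v -1.678 2.6 -0.569
v -0.987 2.647 -0.094
v -2.111 3.028 1.504
v -2.802 2.98 1.029
v -1.068 3.085 -0.255
v -2.192 3.466 1.342
v -1.343 3.368 -0.516
v -2.467 3.749 1.081
v -1.724 3.407 -0.794
v -2.848 3.788 0.803
v -2.091 3.19 -1
v -3.215 3.571 0.597
v -2.326 2.786 -1.069
v -3.45 3.167 0.528
v -2.356 2.322 -0.98
v -3.48 2.703 0.618
v -2.17 1.946 -0.759
v -3.294 2.327 0.838
v -1.828 1.778 -0.479
v -2.952 2.159 1.119
v -1.439 1.871 -0.226
v -2.563 2.252 1.371
v -1.125 2.195 -0.083
v -2.249 2.576 1.514
f 2 1 4
f 2 4 3
f 4 1 5
f 4 5 3
f 5 1 6
f 5 6 3
f 6 1 7
f 6 7 3
f 7 1 8
f 7 8 3
f 8 1 9
f 8 9 3
f 9 1 10
f 9 10 3
f 10 1 11
f 10 11 3
f 11 1 2
f 11 2 3
f 13 12 16
f 13 16 14
f 14 16 17
f 14 17 15
f 16 12 18
f 16 18 17
f 17 18 19
f 17 19 15
f 18 12 20
f 18 20 19
f 19 20 21
f 19 21 15
f 20 12 22
f 20 22 21
f 21 22 23
f 21 23 15
f 22 12 24
f 22 24 23
f 23 24 25
f 23 25 15
f 24 12 26
f 24 26 25
f 25 26 27
f 25 27 15
f 26 12 28
f 26 28 27
f 27 28 29
f 27 29 15
f 28 12 30
f 28 30 29
f 29 30 31
f 29 31 15
f 30 12 32
f 30 32 31
f 31 32 33
f 31 33 15
f 32 12 34
f 32 34 33
f 33 34 35
f 33 35 15
f 34 12 13
f 34 13 35
f 35 13 14
f 35 14 15



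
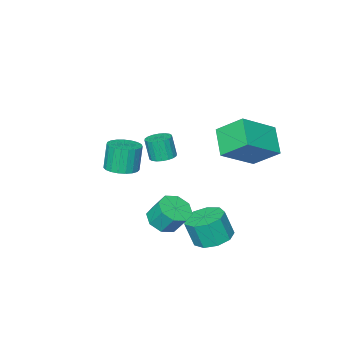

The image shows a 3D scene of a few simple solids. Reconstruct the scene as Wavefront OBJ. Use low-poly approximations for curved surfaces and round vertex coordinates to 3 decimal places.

v -2.3 2.198 2.5
v -0.584 2.026 3.609
v -2.814 3.297 3.464
v -1.098 3.125 4.574
v -1.642 3.255 1.646
v 0.074 3.083 2.756
v -2.156 4.354 2.611
v -0.44 4.182 3.72
v 1.396 -1.929 0.116
v 2.165 -2.039 0.262
v 1.892 -2.142 1.611
v 1.124 -2.031 1.464
v 2.138 -1.712 0.282
v 1.865 -1.815 1.631
v 1.983 -1.423 0.273
v 1.71 -1.526 1.621
v 1.726 -1.221 0.236
v 1.454 -1.324 1.585
v 1.413 -1.141 0.179
v 1.14 -1.244 1.528
v 1.096 -1.198 0.111
v 0.824 -1.301 1.459
v 0.832 -1.381 0.043
v 0.559 -1.483 1.392
v 0.665 -1.658 -0.012
v 0.392 -1.761 1.337
v 0.625 -1.983 -0.045
v 0.352 -2.085 1.304
v 0.718 -2.298 -0.05
v 0.445 -2.4 1.299
v 0.928 -2.549 -0.026
v 0.655 -2.652 1.323
v 1.219 -2.693 0.022
v 0.947 -2.796 1.37
v 1.541 -2.705 0.086
v 1.269 -2.807 1.435
v 1.838 -2.582 0.155
v 1.566 -2.685 1.504
v 2.059 -2.347 0.218
v 1.786 -2.45 1.566
v 0.626 3.333 -1.985
v 1.069 2.581 -2.276
v 1.336 2.254 -1.026
v 0.894 3.007 -0.735
v 1.47 3.065 -2.236
v 1.737 2.738 -0.985
v 1.476 3.674 -2.078
v 1.743 3.347 -0.827
v 1.085 4.124 -1.877
v 1.352 3.797 -0.626
v 0.479 4.204 -1.726
v 0.746 3.877 -0.476
v -0.058 3.877 -1.697
v 0.209 3.55 -0.446
v -0.275 3.295 -1.803
v -0.007 2.969 -0.552
v -0.07 2.732 -1.994
v 0.198 2.405 -0.743
v 0.461 2.45 -2.181
v 0.728 2.123 -0.93
v 3.132 3.03 0.08
v 3.677 3.549 -0.161
v 3.513 4.148 0.759
v 2.968 3.63 1
v 3.121 3.691 -0.352
v 2.957 4.291 0.568
v 2.572 3.446 -0.291
v 2.408 4.046 0.629
v 2.351 2.958 -0.012
v 2.187 3.557 0.908
v 2.587 2.512 0.321
v 2.423 3.111 1.241
v 3.143 2.369 0.512
v 2.979 2.969 1.432
v 3.692 2.614 0.451
v 3.528 3.214 1.371
v 3.913 3.103 0.172
v 3.749 3.702 1.092
v -0.611 -1.494 0.264
v -0.039 -1.259 0.304
v 0.003 -1.551 1.416
v -0.569 -1.786 1.376
v -0.198 -1.043 0.367
v -0.157 -1.335 1.479
v -0.44 -0.916 0.409
v -0.398 -1.208 1.521
v -0.715 -0.904 0.423
v -0.673 -1.196 1.535
v -0.97 -1.009 0.405
v -0.928 -1.3 1.517
v -1.153 -1.209 0.359
v -1.112 -1.501 1.471
v -1.229 -1.467 0.295
v -1.188 -1.758 1.406
v -1.183 -1.729 0.224
v -1.141 -2.021 1.336
v -1.023 -1.945 0.161
v -0.982 -2.237 1.273
v -0.782 -2.072 0.119
v -0.74 -2.364 1.231
v -0.507 -2.084 0.105
v -0.465 -2.376 1.217
v -0.252 -1.98 0.123
v -0.21 -2.271 1.235
v -0.068 -1.779 0.169
v -0.027 -2.071 1.281
v 0.008 -1.522 0.234
v 0.049 -1.813 1.345
f 2 4 1
f 5 2 1
f 1 4 3
f 3 5 1
f 2 8 4
f 6 2 5
f 6 8 2
f 4 8 3
f 7 5 3
f 3 8 7
f 7 6 5
f 8 6 7
f 10 9 13
f 10 13 11
f 11 13 14
f 11 14 12
f 13 9 15
f 13 15 14
f 14 15 16
f 14 16 12
f 15 9 17
f 15 17 16
f 16 17 18
f 16 18 12
f 17 9 19
f 17 19 18
f 18 19 20
f 18 20 12
f 19 9 21
f 19 21 20
f 20 21 22
f 20 22 12
f 21 9 23
f 21 23 22
f 22 23 24
f 22 24 12
f 23 9 25
f 23 25 24
f 24 25 26
f 24 26 12
f 25 9 27
f 25 27 26
f 26 27 28
f 26 28 12
f 27 9 29
f 27 29 28
f 28 29 30
f 28 30 12
f 29 9 31
f 29 31 30
f 30 31 32
f 30 32 12
f 31 9 33
f 31 33 32
f 32 33 34
f 32 34 12
f 33 9 35
f 33 35 34
f 34 35 36
f 34 36 12
f 35 9 37
f 35 37 36
f 36 37 38
f 36 38 12
f 37 9 39
f 37 39 38
f 38 39 40
f 38 40 12
f 39 9 10
f 39 10 40
f 40 10 11
f 40 11 12
f 42 41 45
f 42 45 43
f 43 45 46
f 43 46 44
f 45 41 47
f 45 47 46
f 46 47 48
f 46 48 44
f 47 41 49
f 47 49 48
f 48 49 50
f 48 50 44
f 49 41 51
f 49 51 50
f 50 51 52
f 50 52 44
f 51 41 53
f 51 53 52
f 52 53 54
f 52 54 44
f 53 41 55
f 53 55 54
f 54 55 56
f 54 56 44
f 55 41 57
f 55 57 56
f 56 57 58
f 56 58 44
f 57 41 59
f 57 59 58
f 58 59 60
f 58 60 44
f 59 41 42
f 59 42 60
f 60 42 43
f 60 43 44
f 62 61 65
f 62 65 63
f 63 65 66
f 63 66 64
f 65 61 67
f 65 67 66
f 66 67 68
f 66 68 64
f 67 61 69
f 67 69 68
f 68 69 70
f 68 70 64
f 69 61 71
f 69 71 70
f 70 71 72
f 70 72 64
f 71 61 73
f 71 73 72
f 72 73 74
f 72 74 64
f 73 61 75
f 73 75 74
f 74 75 76
f 74 76 64
f 75 61 77
f 75 77 76
f 76 77 78
f 76 78 64
f 77 61 62
f 77 62 78
f 78 62 63
f 78 63 64
f 80 79 83
f 80 83 81
f 81 83 84
f 81 84 82
f 83 79 85
f 83 85 84
f 84 85 86
f 84 86 82
f 85 79 87
f 85 87 86
f 86 87 88
f 86 88 82
f 87 79 89
f 87 89 88
f 88 89 90
f 88 90 82
f 89 79 91
f 89 91 90
f 90 91 92
f 90 92 82
f 91 79 93
f 91 93 92
f 92 93 94
f 92 94 82
f 93 79 95
f 93 95 94
f 94 95 96
f 94 96 82
f 95 79 97
f 95 97 96
f 96 97 98
f 96 98 82
f 97 79 99
f 97 99 98
f 98 99 100
f 98 100 82
f 99 79 101
f 99 101 100
f 100 101 102
f 100 102 82
f 101 79 103
f 101 103 102
f 102 103 104
f 102 104 82
f 103 79 105
f 103 105 104
f 104 105 106
f 104 106 82
f 105 79 107
f 105 107 106
f 106 107 108
f 106 108 82
f 107 79 80
f 107 80 108
f 108 80 81
f 108 81 82



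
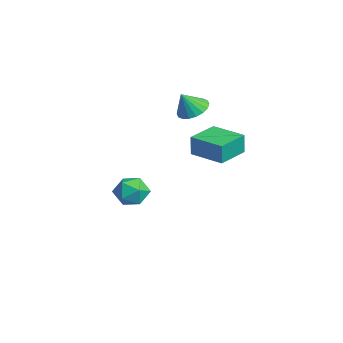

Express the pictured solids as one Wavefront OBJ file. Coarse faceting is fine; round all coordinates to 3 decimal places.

v 2.413 2.423 1.339
v 2.468 2.387 2.567
v 1.354 3.95 1.432
v 1.41 3.913 2.66
v 4.03 3.547 1.3
v 4.086 3.51 2.528
v 2.972 5.073 1.393
v 3.027 5.037 2.621
v -3.707 4.345 1.592
v -2.772 4.628 1.668
v -3.593 3.635 2.828
v -2.987 4.948 1.872
v -3.345 5.149 2.02
v -3.774 5.19 2.083
v -4.191 5.064 2.049
v -4.511 4.796 1.924
v -4.672 4.438 1.734
v -4.642 4.061 1.515
v -4.427 3.741 1.312
v -4.069 3.541 1.164
v -3.639 3.499 1.101
v -3.223 3.625 1.135
v -2.903 3.894 1.259
v -2.742 4.252 1.45
v -3.533 1.353 -3.695
v -2.977 1.2 -4.624
v -2.583 0.08 -2.916
v -2.027 -0.073 -3.845
v -1.891 0.848 -3.272
v -2.478 1.635 -3.753
v -3.082 -0.355 -3.787
v -3.669 0.432 -4.268
v -2.698 0.144 -4.681
v -1.962 0.888 -4.363
v -3.598 0.392 -3.177
v -2.862 1.136 -2.859
f 2 4 1
f 5 2 1
f 1 4 3
f 3 5 1
f 2 8 4
f 6 2 5
f 6 8 2
f 4 8 3
f 7 5 3
f 3 8 7
f 7 6 5
f 8 6 7
f 10 9 12
f 10 12 11
f 12 9 13
f 12 13 11
f 13 9 14
f 13 14 11
f 14 9 15
f 14 15 11
f 15 9 16
f 15 16 11
f 16 9 17
f 16 17 11
f 17 9 18
f 17 18 11
f 18 9 19
f 18 19 11
f 19 9 20
f 19 20 11
f 20 9 21
f 20 21 11
f 21 9 22
f 21 22 11
f 22 9 23
f 22 23 11
f 23 9 24
f 23 24 11
f 24 9 10
f 24 10 11
f 25 36 30
f 25 30 26
f 25 26 32
f 25 32 35
f 25 35 36
f 26 30 34
f 30 36 29
f 36 35 27
f 35 32 31
f 32 26 33
f 28 34 29
f 28 29 27
f 28 27 31
f 28 31 33
f 28 33 34
f 29 34 30
f 27 29 36
f 31 27 35
f 33 31 32
f 34 33 26



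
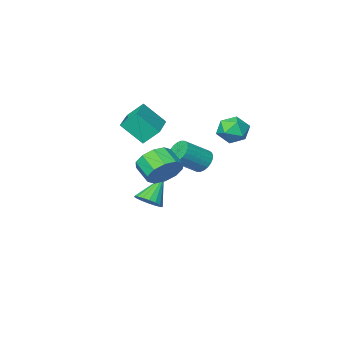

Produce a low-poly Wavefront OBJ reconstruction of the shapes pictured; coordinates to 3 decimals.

v -0.76 -3.415 -4.035
v -0.245 -3.075 -3.525
v -1.86 -3.805 -2.665
v -0.457 -2.804 -3.617
v -0.728 -2.653 -3.792
v -1.005 -2.654 -4.016
v -1.234 -2.805 -4.242
v -1.369 -3.077 -4.428
v -1.383 -3.416 -4.536
v -1.274 -3.755 -4.545
v -1.063 -4.026 -4.453
v -0.792 -4.177 -4.278
v -0.514 -4.176 -4.054
v -0.285 -4.025 -3.828
v -0.15 -3.753 -3.642
v -0.136 -3.414 -3.534
v -1.697 0.331 -0.02
v -1.323 0.151 -0.596
v -0.008 0.008 0.305
v -0.383 0.189 0.88
v -1.293 0.426 -0.596
v 0.022 0.284 0.305
v -1.324 0.687 -0.509
v -0.01 0.545 0.392
v -1.413 0.894 -0.347
v -0.098 0.751 0.554
v -1.544 1.015 -0.135
v -0.23 0.872 0.765
v -1.699 1.032 0.094
v -0.385 0.889 0.994
v -1.854 0.942 0.305
v -0.539 0.8 1.206
v -1.985 0.76 0.467
v -0.67 0.617 1.368
v -2.072 0.512 0.555
v -0.757 0.369 1.456
v -2.102 0.236 0.555
v -0.787 0.094 1.456
v -2.07 -0.025 0.468
v -0.756 -0.167 1.369
v -1.982 -0.231 0.306
v -0.667 -0.374 1.207
v -1.85 -0.352 0.095
v -0.536 -0.495 0.995
v -1.695 -0.369 -0.134
v -0.381 -0.512 0.766
v -1.541 -0.28 -0.346
v -0.226 -0.422 0.555
v -1.41 -0.097 -0.508
v -0.095 -0.24 0.393
v -4.102 0.708 1.988
v -3.414 1.15 1.601
v -3.366 -0.55 1.859
v -2.678 -0.108 1.472
v -2.862 0.019 2.348
v -3.317 0.797 2.428
v -3.463 -0.197 1.032
v -3.918 0.581 1.112
v -3.019 0.591 1.01
v -2.648 0.724 1.824
v -4.132 -0.124 1.636
v -3.761 0.009 2.45
v 0.121 -1.676 1.534
v -0.533 -1.213 2.33
v 1.341 -0.133 1.639
v 0.687 0.33 2.436
v 0.953 -2.41 2.644
v 0.299 -1.947 3.441
v 2.173 -0.867 2.75
v 1.519 -0.404 3.546
v 1.716 2.648 0.848
v 2.487 2.982 1.333
v 2.555 2.005 1.896
v 1.784 1.672 1.412
v 1.996 3.127 1.644
v 2.064 2.15 2.208
v 1.398 3.09 1.651
v 1.466 2.113 2.215
v 0.921 2.884 1.352
v 0.989 1.907 1.916
v 0.748 2.588 0.86
v 0.816 1.611 1.424
v 0.945 2.315 0.364
v 1.013 1.338 0.927
v 1.436 2.17 0.052
v 1.504 1.193 0.616
v 2.034 2.207 0.045
v 2.102 1.23 0.609
v 2.511 2.413 0.344
v 2.579 1.436 0.908
v 2.684 2.709 0.836
v 2.752 1.732 1.4
f 2 1 4
f 2 4 3
f 4 1 5
f 4 5 3
f 5 1 6
f 5 6 3
f 6 1 7
f 6 7 3
f 7 1 8
f 7 8 3
f 8 1 9
f 8 9 3
f 9 1 10
f 9 10 3
f 10 1 11
f 10 11 3
f 11 1 12
f 11 12 3
f 12 1 13
f 12 13 3
f 13 1 14
f 13 14 3
f 14 1 15
f 14 15 3
f 15 1 16
f 15 16 3
f 16 1 2
f 16 2 3
f 18 17 21
f 18 21 19
f 19 21 22
f 19 22 20
f 21 17 23
f 21 23 22
f 22 23 24
f 22 24 20
f 23 17 25
f 23 25 24
f 24 25 26
f 24 26 20
f 25 17 27
f 25 27 26
f 26 27 28
f 26 28 20
f 27 17 29
f 27 29 28
f 28 29 30
f 28 30 20
f 29 17 31
f 29 31 30
f 30 31 32
f 30 32 20
f 31 17 33
f 31 33 32
f 32 33 34
f 32 34 20
f 33 17 35
f 33 35 34
f 34 35 36
f 34 36 20
f 35 17 37
f 35 37 36
f 36 37 38
f 36 38 20
f 37 17 39
f 37 39 38
f 38 39 40
f 38 40 20
f 39 17 41
f 39 41 40
f 40 41 42
f 40 42 20
f 41 17 43
f 41 43 42
f 42 43 44
f 42 44 20
f 43 17 45
f 43 45 44
f 44 45 46
f 44 46 20
f 45 17 47
f 45 47 46
f 46 47 48
f 46 48 20
f 47 17 49
f 47 49 48
f 48 49 50
f 48 50 20
f 49 17 18
f 49 18 50
f 50 18 19
f 50 19 20
f 51 62 56
f 51 56 52
f 51 52 58
f 51 58 61
f 51 61 62
f 52 56 60
f 56 62 55
f 62 61 53
f 61 58 57
f 58 52 59
f 54 60 55
f 54 55 53
f 54 53 57
f 54 57 59
f 54 59 60
f 55 60 56
f 53 55 62
f 57 53 61
f 59 57 58
f 60 59 52
f 64 66 63
f 67 64 63
f 63 66 65
f 65 67 63
f 64 70 66
f 68 64 67
f 68 70 64
f 66 70 65
f 69 67 65
f 65 70 69
f 69 68 67
f 70 68 69
f 72 71 75
f 72 75 73
f 73 75 76
f 73 76 74
f 75 71 77
f 75 77 76
f 76 77 78
f 76 78 74
f 77 71 79
f 77 79 78
f 78 79 80
f 78 80 74
f 79 71 81
f 79 81 80
f 80 81 82
f 80 82 74
f 81 71 83
f 81 83 82
f 82 83 84
f 82 84 74
f 83 71 85
f 83 85 84
f 84 85 86
f 84 86 74
f 85 71 87
f 85 87 86
f 86 87 88
f 86 88 74
f 87 71 89
f 87 89 88
f 88 89 90
f 88 90 74
f 89 71 91
f 89 91 90
f 90 91 92
f 90 92 74
f 91 71 72
f 91 72 92
f 92 72 73
f 92 73 74



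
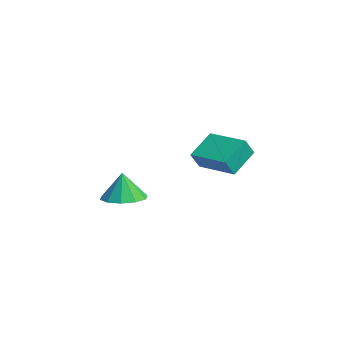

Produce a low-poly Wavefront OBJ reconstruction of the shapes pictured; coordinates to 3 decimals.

v 1.974 -3.598 -1.089
v 2.482 -3.008 -1.044
v 1.906 -3.622 -0.011
v 2.038 -2.821 -1.068
v 1.57 -2.931 -1.1
v 1.256 -3.296 -1.128
v 1.217 -3.777 -1.141
v 1.467 -4.189 -1.134
v 1.911 -4.375 -1.11
v 2.379 -4.265 -1.078
v 2.693 -3.9 -1.05
v 2.732 -3.42 -1.037
v 0.744 -0.925 0.113
v 0.226 -0.05 0.84
v 0.506 -0.525 -0.538
v -0.012 0.35 0.189
v 2.052 -0.15 0.111
v 1.534 0.725 0.838
v 1.814 0.25 -0.54
v 1.296 1.125 0.187
f 2 1 4
f 2 4 3
f 4 1 5
f 4 5 3
f 5 1 6
f 5 6 3
f 6 1 7
f 6 7 3
f 7 1 8
f 7 8 3
f 8 1 9
f 8 9 3
f 9 1 10
f 9 10 3
f 10 1 11
f 10 11 3
f 11 1 12
f 11 12 3
f 12 1 2
f 12 2 3
f 14 16 13
f 17 14 13
f 13 16 15
f 15 17 13
f 14 20 16
f 18 14 17
f 18 20 14
f 16 20 15
f 19 17 15
f 15 20 19
f 19 18 17
f 20 18 19



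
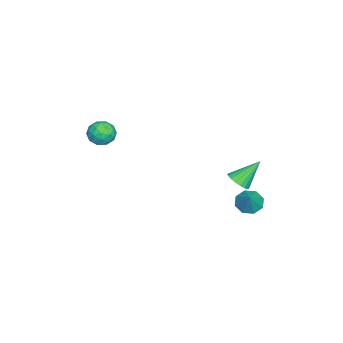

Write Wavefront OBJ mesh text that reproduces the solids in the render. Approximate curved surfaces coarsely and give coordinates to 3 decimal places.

v 0.675 -2.581 2.937
v 1.102 -3.097 2.541
v -0.102 -3.503 3.299
v 0.325 -4.019 2.903
v 0.615 -3.684 3.542
v 1.095 -3.114 3.318
v -0.095 -3.486 2.522
v 0.385 -2.916 2.298
v 0.626 -3.656 2.284
v 1.065 -3.778 2.914
v -0.065 -2.822 2.926
v 0.374 -2.944 3.556
v 0.957 -2.758 2.707
v 0.043 -3.842 3.133
v 0.214 -3.645 3.509
v 0.465 -3.948 3.276
v 0.953 -2.768 3.164
v 1.204 -3.071 2.931
v 0.917 -3.416 3.52
v -0.204 -3.529 2.909
v 0.047 -3.832 2.676
v 0.535 -2.652 2.564
v 0.786 -2.955 2.331
v 0.083 -3.184 2.32
v 0.928 -3.39 2.323
v 0.471 -3.932 2.536
v 0.224 -3.619 2.312
v 0.506 -3.284 2.18
v 1.186 -3.461 2.694
v 0.729 -4.003 2.907
v 0.9 -3.806 3.283
v 1.182 -3.471 3.151
v 0.906 -3.79 2.543
v 0.271 -2.597 2.933
v -0.186 -3.139 3.146
v -0.182 -3.129 2.689
v 0.1 -2.794 2.557
v 0.529 -2.668 3.304
v 0.072 -3.21 3.517
v 0.494 -3.316 3.66
v 0.776 -2.981 3.528
v 0.094 -2.81 3.297
v -0.648 3.295 -0.107
v -0.182 3.06 0.343
v -1.332 4.225 1.087
v -0.045 3.309 0.227
v -0.028 3.556 0.045
v -0.134 3.751 -0.167
v -0.342 3.856 -0.368
v -0.61 3.85 -0.516
v -0.886 3.734 -0.584
v -1.115 3.531 -0.557
v -1.252 3.281 -0.441
v -1.269 3.035 -0.259
v -1.163 2.84 -0.047
v -0.955 2.735 0.154
v -0.687 2.741 0.302
v -0.411 2.857 0.37
v -2.122 3.532 -2.602
v -1.657 3.892 -3.083
v -1.318 3.728 -1.678
v -2.037 4.252 -2.829
v -2.466 4.191 -2.441
v -2.694 3.743 -2.148
v -2.587 3.172 -2.12
v -2.208 2.812 -2.374
v -1.778 2.874 -2.762
v -1.55 3.321 -3.055
f 1 38 17
f 38 12 41
f 17 41 6
f 38 41 17
f 1 17 13
f 17 6 18
f 13 18 2
f 17 18 13
f 1 13 22
f 13 2 23
f 22 23 8
f 13 23 22
f 1 22 34
f 22 8 37
f 34 37 11
f 22 37 34
f 1 34 38
f 34 11 42
f 38 42 12
f 34 42 38
f 2 18 29
f 18 6 32
f 29 32 10
f 18 32 29
f 6 41 19
f 41 12 40
f 19 40 5
f 41 40 19
f 12 42 39
f 42 11 35
f 39 35 3
f 42 35 39
f 11 37 36
f 37 8 24
f 36 24 7
f 37 24 36
f 8 23 28
f 23 2 25
f 28 25 9
f 23 25 28
f 4 30 16
f 30 10 31
f 16 31 5
f 30 31 16
f 4 16 14
f 16 5 15
f 14 15 3
f 16 15 14
f 4 14 21
f 14 3 20
f 21 20 7
f 14 20 21
f 4 21 26
f 21 7 27
f 26 27 9
f 21 27 26
f 4 26 30
f 26 9 33
f 30 33 10
f 26 33 30
f 5 31 19
f 31 10 32
f 19 32 6
f 31 32 19
f 3 15 39
f 15 5 40
f 39 40 12
f 15 40 39
f 7 20 36
f 20 3 35
f 36 35 11
f 20 35 36
f 9 27 28
f 27 7 24
f 28 24 8
f 27 24 28
f 10 33 29
f 33 9 25
f 29 25 2
f 33 25 29
f 44 43 46
f 44 46 45
f 46 43 47
f 46 47 45
f 47 43 48
f 47 48 45
f 48 43 49
f 48 49 45
f 49 43 50
f 49 50 45
f 50 43 51
f 50 51 45
f 51 43 52
f 51 52 45
f 52 43 53
f 52 53 45
f 53 43 54
f 53 54 45
f 54 43 55
f 54 55 45
f 55 43 56
f 55 56 45
f 56 43 57
f 56 57 45
f 57 43 58
f 57 58 45
f 58 43 44
f 58 44 45
f 60 59 62
f 60 62 61
f 62 59 63
f 62 63 61
f 63 59 64
f 63 64 61
f 64 59 65
f 64 65 61
f 65 59 66
f 65 66 61
f 66 59 67
f 66 67 61
f 67 59 68
f 67 68 61
f 68 59 60
f 68 60 61



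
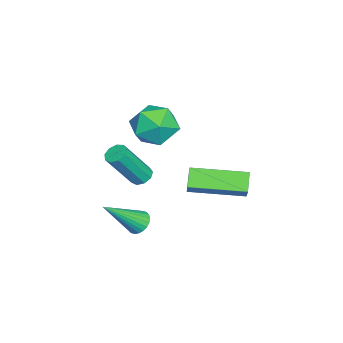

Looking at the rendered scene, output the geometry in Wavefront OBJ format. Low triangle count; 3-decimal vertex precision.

v 3.282 0.847 -4.524
v 3.746 1.152 -4.598
v 4.238 -0.267 -3.136
v 3.646 1.264 -4.439
v 3.491 1.313 -4.293
v 3.304 1.291 -4.183
v 3.114 1.201 -4.124
v 2.949 1.057 -4.126
v 2.835 0.881 -4.188
v 2.789 0.701 -4.302
v 2.819 0.542 -4.45
v 2.918 0.43 -4.608
v 3.074 0.381 -4.754
v 3.261 0.404 -4.865
v 3.451 0.493 -4.924
v 3.615 0.637 -4.922
v 3.729 0.813 -4.859
v 3.775 0.994 -4.746
v 3.137 2.745 -1.452
v 3.693 2.906 -0.776
v 2.725 4.889 -1.623
v 3.281 5.05 -0.947
v 3.819 2.83 -2.033
v 4.375 2.991 -1.357
v 3.407 4.974 -2.204
v 3.963 5.135 -1.528
v 1.466 1.556 -0.839
v 2.496 1.495 -0.586
v 1.064 0.685 0.586
v 2.094 0.624 0.839
v 1.592 1.56 0.874
v 1.841 2.098 -0.007
v 1.719 0.082 0.007
v 1.968 0.62 -0.874
v 2.652 0.584 -0.063
v 2.574 1.497 0.473
v 0.986 0.683 -0.473
v 0.908 1.596 0.063
v 0.205 0.14 -4.145
v 0.446 -0.212 -4.425
v 1.155 -1.053 -2.754
v 0.915 -0.7 -2.475
v 0.654 0.063 -4.375
v 1.364 -0.778 -2.704
v 0.653 0.375 -4.217
v 1.362 -0.466 -2.547
v 0.442 0.576 -4.026
v 1.151 -0.264 -2.356
v 0.12 0.574 -3.891
v 0.83 -0.267 -2.22
v -0.161 0.369 -3.874
v 0.548 -0.472 -2.204
v -0.271 0.057 -3.985
v 0.438 -0.784 -2.314
v -0.158 -0.216 -4.17
v 0.551 -1.057 -2.5
v 0.125 -0.322 -4.344
v 0.834 -1.163 -2.674
f 2 1 4
f 2 4 3
f 4 1 5
f 4 5 3
f 5 1 6
f 5 6 3
f 6 1 7
f 6 7 3
f 7 1 8
f 7 8 3
f 8 1 9
f 8 9 3
f 9 1 10
f 9 10 3
f 10 1 11
f 10 11 3
f 11 1 12
f 11 12 3
f 12 1 13
f 12 13 3
f 13 1 14
f 13 14 3
f 14 1 15
f 14 15 3
f 15 1 16
f 15 16 3
f 16 1 17
f 16 17 3
f 17 1 18
f 17 18 3
f 18 1 2
f 18 2 3
f 20 22 19
f 23 20 19
f 19 22 21
f 21 23 19
f 20 26 22
f 24 20 23
f 24 26 20
f 22 26 21
f 25 23 21
f 21 26 25
f 25 24 23
f 26 24 25
f 27 38 32
f 27 32 28
f 27 28 34
f 27 34 37
f 27 37 38
f 28 32 36
f 32 38 31
f 38 37 29
f 37 34 33
f 34 28 35
f 30 36 31
f 30 31 29
f 30 29 33
f 30 33 35
f 30 35 36
f 31 36 32
f 29 31 38
f 33 29 37
f 35 33 34
f 36 35 28
f 40 39 43
f 40 43 41
f 41 43 44
f 41 44 42
f 43 39 45
f 43 45 44
f 44 45 46
f 44 46 42
f 45 39 47
f 45 47 46
f 46 47 48
f 46 48 42
f 47 39 49
f 47 49 48
f 48 49 50
f 48 50 42
f 49 39 51
f 49 51 50
f 50 51 52
f 50 52 42
f 51 39 53
f 51 53 52
f 52 53 54
f 52 54 42
f 53 39 55
f 53 55 54
f 54 55 56
f 54 56 42
f 55 39 57
f 55 57 56
f 56 57 58
f 56 58 42
f 57 39 40
f 57 40 58
f 58 40 41
f 58 41 42



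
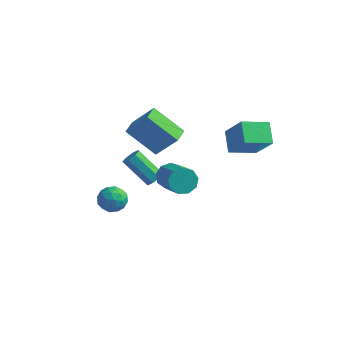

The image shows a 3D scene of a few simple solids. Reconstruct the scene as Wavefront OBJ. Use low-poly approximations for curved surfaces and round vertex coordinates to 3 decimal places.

v 3.799 1.576 1.942
v 3.14 2.537 2.701
v 2.659 2.04 0.365
v 2 3.001 1.124
v 4.9 2.699 1.476
v 4.241 3.66 2.235
v 3.76 3.163 -0.101
v 3.101 4.124 0.658
v -2.805 -0.048 -4.191
v -2.275 -0.09 -3.485
v -3.405 -1.29 -3.815
v -2.875 -1.332 -3.109
v -3.512 -0.722 -3.147
v -3.141 0.046 -3.379
v -2.539 -1.426 -3.921
v -2.168 -0.658 -4.153
v -2.111 -0.942 -3.318
v -2.712 -0.507 -2.84
v -2.968 -0.873 -4.46
v -3.569 -0.438 -3.982
v -2.488 0.04 -3.871
v -3.192 -1.42 -3.429
v -3.567 -1.061 -3.451
v -3.256 -1.086 -3.037
v -2.997 0.12 -3.809
v -2.685 0.095 -3.394
v -3.412 -0.276 -3.195
v -2.995 -1.475 -3.906
v -2.683 -1.5 -3.491
v -2.424 -0.294 -4.263
v -2.113 -0.319 -3.849
v -2.268 -1.104 -4.105
v -2.079 -0.486 -3.358
v -2.432 -1.216 -3.137
v -2.234 -1.271 -3.614
v -2.016 -0.82 -3.751
v -2.433 -0.23 -3.077
v -2.785 -0.96 -2.856
v -3.16 -0.601 -2.878
v -2.942 -0.15 -3.015
v -2.336 -0.73 -2.979
v -2.895 -0.42 -4.444
v -3.247 -1.15 -4.223
v -2.738 -1.23 -4.285
v -2.52 -0.779 -4.422
v -3.248 -0.164 -4.163
v -3.601 -0.894 -3.942
v -3.664 -0.56 -3.549
v -3.446 -0.109 -3.686
v -3.344 -0.65 -4.321
v -1.67 -1.219 2.851
v -0.505 -1.014 4.286
v -1.806 -0.229 2.819
v -0.641 -0.023 4.255
v -0.019 -1.037 1.485
v 1.146 -0.831 2.921
v -0.155 -0.046 1.454
v 1.01 0.159 2.889
v 1.472 -2.285 1.294
v 1.848 -2.464 0.611
v 3.164 -3.634 1.643
v 2.788 -3.455 2.326
v 2.07 -2.017 0.836
v 3.386 -3.186 1.867
v 2.012 -1.695 1.275
v 3.328 -2.865 2.306
v 1.701 -1.65 1.723
v 3.017 -2.819 2.754
v 1.283 -1.901 1.97
v 2.599 -3.071 3.002
v 0.954 -2.333 1.902
v 2.269 -3.502 2.933
v 0.867 -2.742 1.549
v 2.182 -3.911 2.58
v 1.063 -2.937 1.077
v 2.379 -4.107 2.108
v 1.451 -2.828 0.707
v 2.766 -3.997 1.738
v 0.289 -1.732 0.139
v 0.647 -1.485 0.523
v -0.751 -1.481 1.824
v -1.109 -1.728 1.441
v 0.424 -1.187 0.282
v -0.974 -1.182 1.583
v 0.122 -1.208 -0.042
v -1.276 -1.203 1.259
v -0.082 -1.536 -0.26
v -1.481 -1.531 1.041
v -0.069 -1.979 -0.244
v -1.467 -1.975 1.057
v 0.154 -2.278 -0.003
v -1.244 -2.273 1.298
v 0.456 -2.257 0.321
v -0.942 -2.252 1.622
v 0.661 -1.929 0.539
v -0.738 -1.924 1.84
f 2 4 1
f 5 2 1
f 1 4 3
f 3 5 1
f 2 8 4
f 6 2 5
f 6 8 2
f 4 8 3
f 7 5 3
f 3 8 7
f 7 6 5
f 8 6 7
f 9 46 25
f 46 20 49
f 25 49 14
f 46 49 25
f 9 25 21
f 25 14 26
f 21 26 10
f 25 26 21
f 9 21 30
f 21 10 31
f 30 31 16
f 21 31 30
f 9 30 42
f 30 16 45
f 42 45 19
f 30 45 42
f 9 42 46
f 42 19 50
f 46 50 20
f 42 50 46
f 10 26 37
f 26 14 40
f 37 40 18
f 26 40 37
f 14 49 27
f 49 20 48
f 27 48 13
f 49 48 27
f 20 50 47
f 50 19 43
f 47 43 11
f 50 43 47
f 19 45 44
f 45 16 32
f 44 32 15
f 45 32 44
f 16 31 36
f 31 10 33
f 36 33 17
f 31 33 36
f 12 38 24
f 38 18 39
f 24 39 13
f 38 39 24
f 12 24 22
f 24 13 23
f 22 23 11
f 24 23 22
f 12 22 29
f 22 11 28
f 29 28 15
f 22 28 29
f 12 29 34
f 29 15 35
f 34 35 17
f 29 35 34
f 12 34 38
f 34 17 41
f 38 41 18
f 34 41 38
f 13 39 27
f 39 18 40
f 27 40 14
f 39 40 27
f 11 23 47
f 23 13 48
f 47 48 20
f 23 48 47
f 15 28 44
f 28 11 43
f 44 43 19
f 28 43 44
f 17 35 36
f 35 15 32
f 36 32 16
f 35 32 36
f 18 41 37
f 41 17 33
f 37 33 10
f 41 33 37
f 52 54 51
f 55 52 51
f 51 54 53
f 53 55 51
f 52 58 54
f 56 52 55
f 56 58 52
f 54 58 53
f 57 55 53
f 53 58 57
f 57 56 55
f 58 56 57
f 60 59 63
f 60 63 61
f 61 63 64
f 61 64 62
f 63 59 65
f 63 65 64
f 64 65 66
f 64 66 62
f 65 59 67
f 65 67 66
f 66 67 68
f 66 68 62
f 67 59 69
f 67 69 68
f 68 69 70
f 68 70 62
f 69 59 71
f 69 71 70
f 70 71 72
f 70 72 62
f 71 59 73
f 71 73 72
f 72 73 74
f 72 74 62
f 73 59 75
f 73 75 74
f 74 75 76
f 74 76 62
f 75 59 77
f 75 77 76
f 76 77 78
f 76 78 62
f 77 59 60
f 77 60 78
f 78 60 61
f 78 61 62
f 80 79 83
f 80 83 81
f 81 83 84
f 81 84 82
f 83 79 85
f 83 85 84
f 84 85 86
f 84 86 82
f 85 79 87
f 85 87 86
f 86 87 88
f 86 88 82
f 87 79 89
f 87 89 88
f 88 89 90
f 88 90 82
f 89 79 91
f 89 91 90
f 90 91 92
f 90 92 82
f 91 79 93
f 91 93 92
f 92 93 94
f 92 94 82
f 93 79 95
f 93 95 94
f 94 95 96
f 94 96 82
f 95 79 80
f 95 80 96
f 96 80 81
f 96 81 82



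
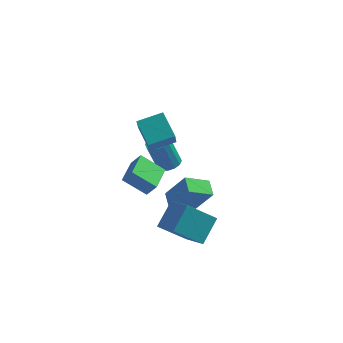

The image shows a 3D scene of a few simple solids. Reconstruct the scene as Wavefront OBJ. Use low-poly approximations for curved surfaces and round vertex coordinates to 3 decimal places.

v -4.124 0.726 2.377
v -4.085 -0.114 3.608
v -2.775 1.341 2.754
v -2.736 0.501 3.985
v -3.324 -0.501 1.515
v -3.285 -1.341 2.746
v -1.975 0.114 1.892
v -1.936 -0.726 3.123
v -3.125 -3.28 0.309
v -4.454 -3.097 1.234
v -2.872 -1.69 0.359
v -4.201 -1.508 1.285
v -2.579 -3.392 1.115
v -3.908 -3.21 2.041
v -2.326 -1.803 1.166
v -3.655 -1.62 2.091
v -2.525 -3.722 -1.953
v -1.934 -2.451 -0.889
v -0.998 -3.365 -3.227
v -0.407 -2.094 -2.162
v -1.513 -4.926 -1.078
v -0.922 -3.655 -0.013
v 0.014 -4.569 -2.351
v 0.605 -3.298 -1.287
v -2.231 -1.036 -2.802
v -2.561 -0.077 -2.492
v -0.982 -0.361 -3.561
v -1.311 0.598 -3.25
v -1.129 -1.198 -1.13
v -1.458 -0.239 -0.819
v 0.121 -0.523 -1.888
v -0.209 0.436 -1.578
v -2.786 3.357 -2.908
v -2.375 2.745 -2.774
v -3.003 2.73 -0.918
v -3.414 3.343 -1.052
v -2.14 3.043 -2.692
v -2.769 3.028 -0.836
v -2.078 3.425 -2.668
v -2.707 3.411 -0.812
v -2.206 3.79 -2.709
v -2.835 3.775 -0.852
v -2.489 4.038 -2.802
v -3.118 4.023 -0.946
v -2.852 4.104 -2.925
v -3.481 4.089 -1.068
v -3.197 3.97 -3.042
v -3.825 3.955 -1.186
v -3.431 3.672 -3.124
v -4.06 3.657 -1.268
v -3.493 3.289 -3.148
v -4.122 3.275 -1.292
v -3.365 2.925 -3.108
v -3.994 2.91 -1.251
v -3.082 2.677 -3.014
v -3.711 2.662 -1.158
v -2.719 2.611 -2.892
v -3.348 2.596 -1.035
f 2 4 1
f 5 2 1
f 1 4 3
f 3 5 1
f 2 8 4
f 6 2 5
f 6 8 2
f 4 8 3
f 7 5 3
f 3 8 7
f 7 6 5
f 8 6 7
f 10 12 9
f 13 10 9
f 9 12 11
f 11 13 9
f 10 16 12
f 14 10 13
f 14 16 10
f 12 16 11
f 15 13 11
f 11 16 15
f 15 14 13
f 16 14 15
f 18 20 17
f 21 18 17
f 17 20 19
f 19 21 17
f 18 24 20
f 22 18 21
f 22 24 18
f 20 24 19
f 23 21 19
f 19 24 23
f 23 22 21
f 24 22 23
f 26 28 25
f 29 26 25
f 25 28 27
f 27 29 25
f 26 32 28
f 30 26 29
f 30 32 26
f 28 32 27
f 31 29 27
f 27 32 31
f 31 30 29
f 32 30 31
f 34 33 37
f 34 37 35
f 35 37 38
f 35 38 36
f 37 33 39
f 37 39 38
f 38 39 40
f 38 40 36
f 39 33 41
f 39 41 40
f 40 41 42
f 40 42 36
f 41 33 43
f 41 43 42
f 42 43 44
f 42 44 36
f 43 33 45
f 43 45 44
f 44 45 46
f 44 46 36
f 45 33 47
f 45 47 46
f 46 47 48
f 46 48 36
f 47 33 49
f 47 49 48
f 48 49 50
f 48 50 36
f 49 33 51
f 49 51 50
f 50 51 52
f 50 52 36
f 51 33 53
f 51 53 52
f 52 53 54
f 52 54 36
f 53 33 55
f 53 55 54
f 54 55 56
f 54 56 36
f 55 33 57
f 55 57 56
f 56 57 58
f 56 58 36
f 57 33 34
f 57 34 58
f 58 34 35
f 58 35 36



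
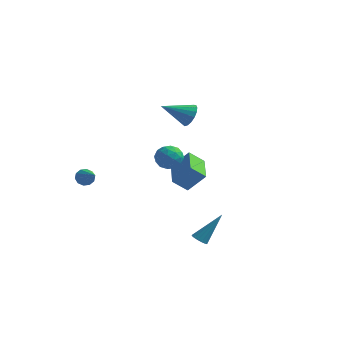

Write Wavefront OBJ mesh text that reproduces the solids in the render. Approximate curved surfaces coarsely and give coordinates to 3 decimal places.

v -0.721 3.887 2.396
v -0.104 3.538 2.917
v -2.099 2.813 3.304
v -0.232 3.879 3.127
v -0.472 4.223 3.17
v -0.769 4.49 3.035
v -1.055 4.619 2.754
v -1.264 4.58 2.391
v -1.349 4.382 2.028
v -1.29 4.072 1.75
v -1.101 3.719 1.62
v -0.825 3.404 1.667
v -0.524 3.201 1.881
v -0.269 3.154 2.213
v -0.118 3.276 2.587
v -1.201 2.47 -2.673
v -0.154 2.803 -1.442
v -2.194 4.346 -2.336
v -1.147 4.68 -1.105
v -0.433 3.02 -3.475
v 0.614 3.354 -2.244
v -1.426 4.897 -3.138
v -0.379 5.23 -1.907
v 1.329 -1.897 2.378
v 1.815 -2.552 2.012
v 0.205 -2.268 1.548
v 0.691 -2.923 1.182
v 0.435 -2.981 2.037
v 1.13 -2.751 2.549
v 0.89 -2.069 1.011
v 1.585 -1.839 1.523
v 1.544 -2.658 1.167
v 1.263 -3.221 1.801
v 0.757 -1.599 1.759
v 0.476 -2.162 2.393
v 1.671 -2.192 2.268
v 0.349 -2.628 1.292
v 0.198 -2.662 1.795
v 0.484 -3.047 1.579
v 1.268 -2.309 2.584
v 1.554 -2.694 2.368
v 0.742 -2.946 2.383
v 0.466 -2.126 1.192
v 0.752 -2.511 0.976
v 1.536 -1.773 1.981
v 1.822 -2.158 1.765
v 1.278 -1.874 1.177
v 1.797 -2.639 1.556
v 1.136 -2.857 1.068
v 1.253 -2.355 0.967
v 1.662 -2.22 1.269
v 1.632 -2.97 1.928
v 0.971 -3.188 1.441
v 0.82 -3.222 1.943
v 1.229 -3.087 2.244
v 1.472 -3.033 1.432
v 1.049 -1.632 2.119
v 0.388 -1.85 1.632
v 0.791 -1.733 1.316
v 1.2 -1.598 1.617
v 0.884 -1.963 2.492
v 0.223 -2.181 2.004
v 0.358 -2.6 2.291
v 0.767 -2.465 2.593
v 0.548 -1.787 2.128
v -3.831 -3.434 -0.359
v -3.386 -3.18 -0.691
v -2.589 -4.486 0.499
v -3.429 -2.975 -0.378
v -3.626 -2.945 -0.057
v -3.901 -3.102 0.148
v -4.149 -3.386 0.159
v -4.275 -3.688 -0.028
v -4.232 -3.893 -0.341
v -4.036 -3.923 -0.661
v -3.761 -3.766 -0.867
v -3.513 -3.482 -0.878
v 3.538 -3.758 -3.602
v 3.889 -3.527 -3.925
v 4.442 -2.742 -1.898
v 3.676 -3.354 -3.916
v 3.426 -3.29 -3.822
v 3.207 -3.351 -3.669
v 3.076 -3.521 -3.499
v 3.069 -3.755 -3.355
v 3.188 -3.99 -3.278
v 3.401 -4.163 -3.288
v 3.65 -4.227 -3.381
v 3.87 -4.166 -3.534
v 4.001 -3.996 -3.705
v 4.008 -3.762 -3.848
f 2 1 4
f 2 4 3
f 4 1 5
f 4 5 3
f 5 1 6
f 5 6 3
f 6 1 7
f 6 7 3
f 7 1 8
f 7 8 3
f 8 1 9
f 8 9 3
f 9 1 10
f 9 10 3
f 10 1 11
f 10 11 3
f 11 1 12
f 11 12 3
f 12 1 13
f 12 13 3
f 13 1 14
f 13 14 3
f 14 1 15
f 14 15 3
f 15 1 2
f 15 2 3
f 17 19 16
f 20 17 16
f 16 19 18
f 18 20 16
f 17 23 19
f 21 17 20
f 21 23 17
f 19 23 18
f 22 20 18
f 18 23 22
f 22 21 20
f 23 21 22
f 24 61 40
f 61 35 64
f 40 64 29
f 61 64 40
f 24 40 36
f 40 29 41
f 36 41 25
f 40 41 36
f 24 36 45
f 36 25 46
f 45 46 31
f 36 46 45
f 24 45 57
f 45 31 60
f 57 60 34
f 45 60 57
f 24 57 61
f 57 34 65
f 61 65 35
f 57 65 61
f 25 41 52
f 41 29 55
f 52 55 33
f 41 55 52
f 29 64 42
f 64 35 63
f 42 63 28
f 64 63 42
f 35 65 62
f 65 34 58
f 62 58 26
f 65 58 62
f 34 60 59
f 60 31 47
f 59 47 30
f 60 47 59
f 31 46 51
f 46 25 48
f 51 48 32
f 46 48 51
f 27 53 39
f 53 33 54
f 39 54 28
f 53 54 39
f 27 39 37
f 39 28 38
f 37 38 26
f 39 38 37
f 27 37 44
f 37 26 43
f 44 43 30
f 37 43 44
f 27 44 49
f 44 30 50
f 49 50 32
f 44 50 49
f 27 49 53
f 49 32 56
f 53 56 33
f 49 56 53
f 28 54 42
f 54 33 55
f 42 55 29
f 54 55 42
f 26 38 62
f 38 28 63
f 62 63 35
f 38 63 62
f 30 43 59
f 43 26 58
f 59 58 34
f 43 58 59
f 32 50 51
f 50 30 47
f 51 47 31
f 50 47 51
f 33 56 52
f 56 32 48
f 52 48 25
f 56 48 52
f 67 66 69
f 67 69 68
f 69 66 70
f 69 70 68
f 70 66 71
f 70 71 68
f 71 66 72
f 71 72 68
f 72 66 73
f 72 73 68
f 73 66 74
f 73 74 68
f 74 66 75
f 74 75 68
f 75 66 76
f 75 76 68
f 76 66 77
f 76 77 68
f 77 66 67
f 77 67 68
f 79 78 81
f 79 81 80
f 81 78 82
f 81 82 80
f 82 78 83
f 82 83 80
f 83 78 84
f 83 84 80
f 84 78 85
f 84 85 80
f 85 78 86
f 85 86 80
f 86 78 87
f 86 87 80
f 87 78 88
f 87 88 80
f 88 78 89
f 88 89 80
f 89 78 90
f 89 90 80
f 90 78 91
f 90 91 80
f 91 78 79
f 91 79 80

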